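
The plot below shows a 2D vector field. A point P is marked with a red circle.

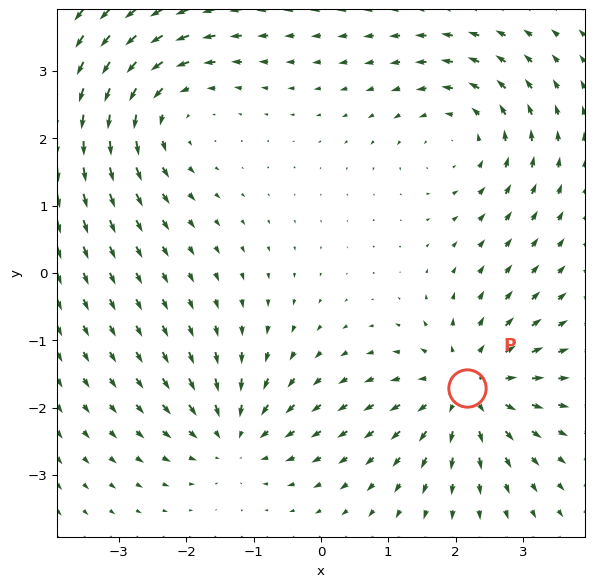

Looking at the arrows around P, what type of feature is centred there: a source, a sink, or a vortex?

source

At P (2.2, -1.7) the arrows spread outward. Divergence about +5, curl ≈0 — positive divergence with near-zero curl is a source.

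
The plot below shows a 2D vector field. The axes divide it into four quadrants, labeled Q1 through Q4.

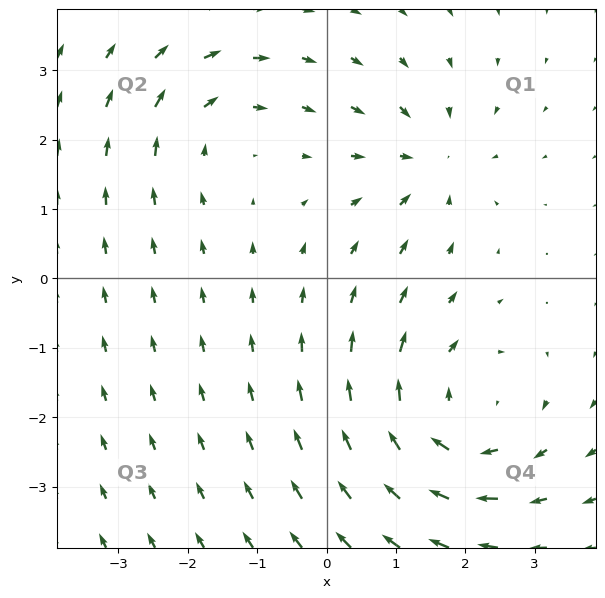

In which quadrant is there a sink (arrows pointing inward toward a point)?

Q1

The sink sits at approximately (1.5, 1.7), which lies in quadrant Q1. The divergence there is about -3, negative as expected for a sink.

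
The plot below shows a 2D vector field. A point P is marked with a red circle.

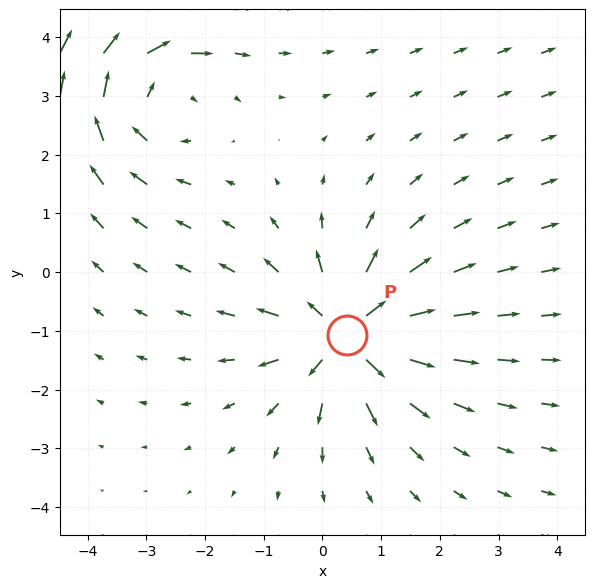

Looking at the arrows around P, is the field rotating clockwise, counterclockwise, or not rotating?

Near P at (0.4, -1.1) the arrows show no circulation. The curl there is ≈0.

not rotating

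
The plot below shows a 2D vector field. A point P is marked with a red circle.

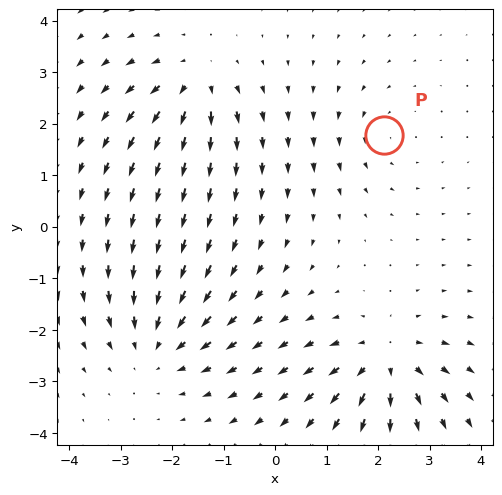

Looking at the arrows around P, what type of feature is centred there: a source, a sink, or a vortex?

At P (2.1, 1.8) the arrows circulate counterclockwise. Divergence ≈0, curl about +3 — near-zero divergence with nonzero curl is a vortex.

vortex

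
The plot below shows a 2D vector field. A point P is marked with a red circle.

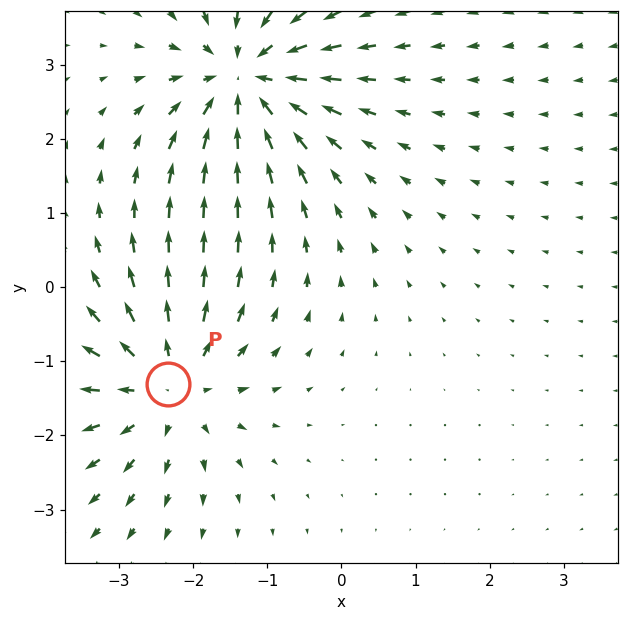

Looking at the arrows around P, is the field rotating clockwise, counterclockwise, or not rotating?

not rotating

Near P at (-2.3, -1.3) the arrows show no circulation. The curl there is ≈0.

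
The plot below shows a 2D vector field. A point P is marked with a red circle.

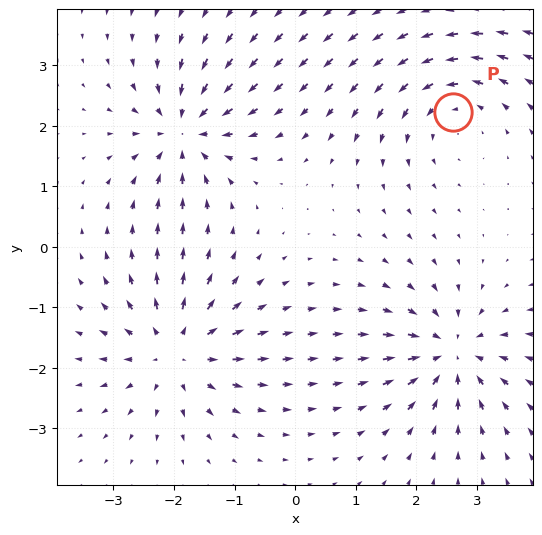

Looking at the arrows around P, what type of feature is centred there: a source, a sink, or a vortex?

vortex

At P (2.6, 2.2) the arrows circulate counterclockwise. Divergence ≈0, curl about +4 — near-zero divergence with nonzero curl is a vortex.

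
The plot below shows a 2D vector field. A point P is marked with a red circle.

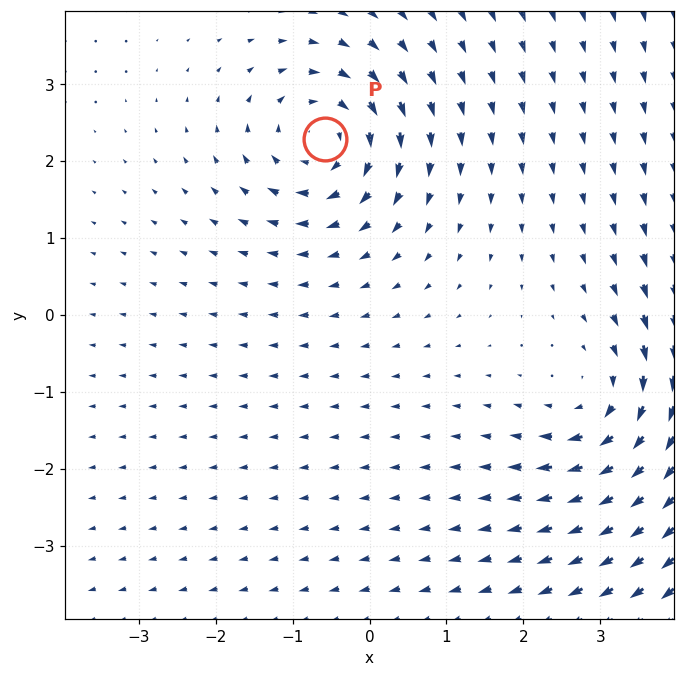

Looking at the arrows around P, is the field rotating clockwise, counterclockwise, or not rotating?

clockwise

Near P at (-0.6, 2.3) the arrows circulate clockwise. The curl (z-component) there is about -5; negative curl means clockwise rotation.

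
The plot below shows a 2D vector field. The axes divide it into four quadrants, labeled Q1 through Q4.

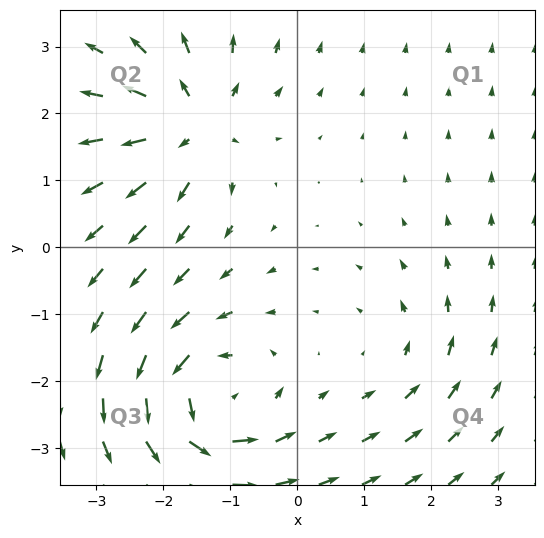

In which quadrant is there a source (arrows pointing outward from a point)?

The source sits at approximately (-1.6, 1.8), which lies in quadrant Q2. The divergence there is about +6, positive as expected for a source.

Q2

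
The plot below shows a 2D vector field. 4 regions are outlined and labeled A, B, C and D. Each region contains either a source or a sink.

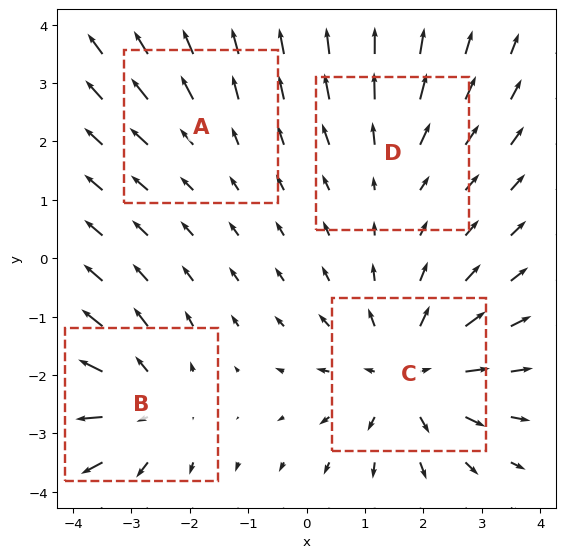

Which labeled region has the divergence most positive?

C

Divergence at each region's feature centre — A: about +2, B: about +4, C: about +6, D: about +3. Region C is most positive.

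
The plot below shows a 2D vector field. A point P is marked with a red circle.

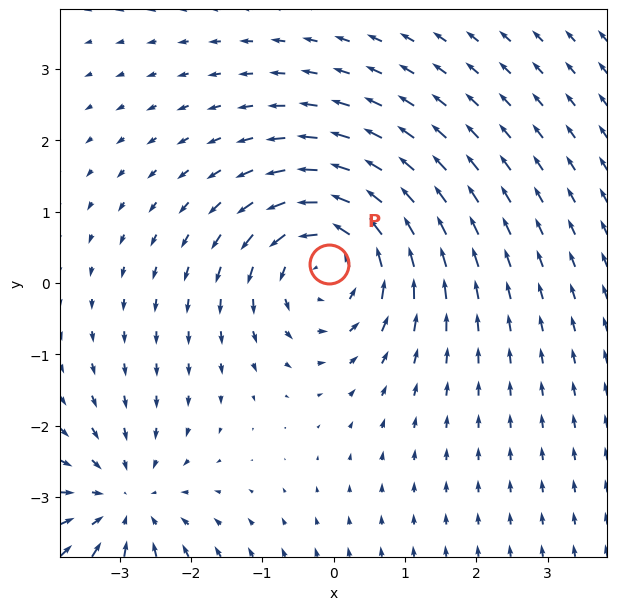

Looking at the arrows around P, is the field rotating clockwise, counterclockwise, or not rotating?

Near P at (-0.1, 0.3) the arrows circulate counterclockwise. The curl (z-component) there is about +5; positive curl means counterclockwise rotation.

counterclockwise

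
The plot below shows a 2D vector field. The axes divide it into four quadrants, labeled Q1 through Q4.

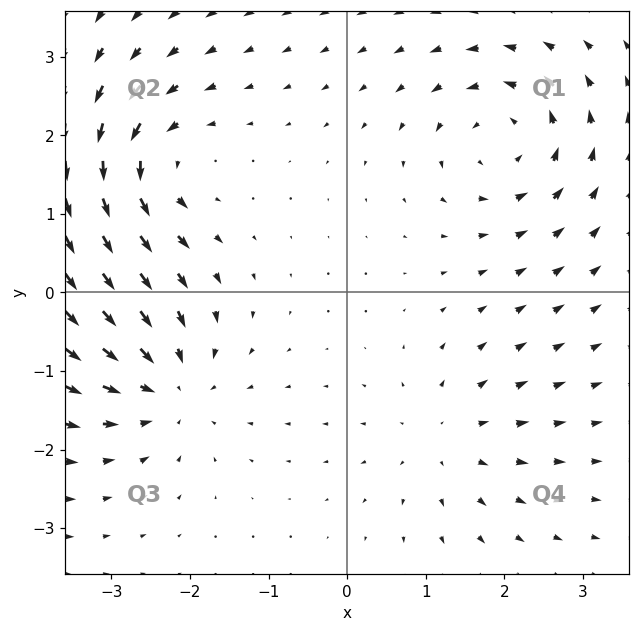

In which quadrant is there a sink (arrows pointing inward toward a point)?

Q3

The sink sits at approximately (-2.3, -1.2), which lies in quadrant Q3. The divergence there is about -5, negative as expected for a sink.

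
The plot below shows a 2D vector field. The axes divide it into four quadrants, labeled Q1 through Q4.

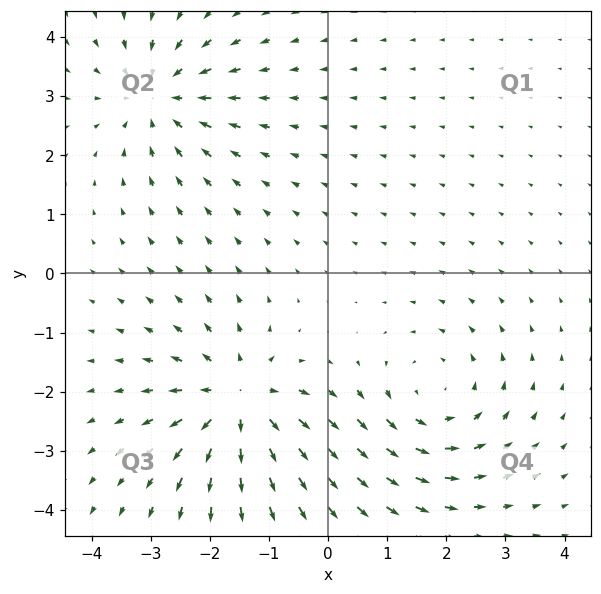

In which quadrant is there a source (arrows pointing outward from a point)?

Q3

The source sits at approximately (-1.5, -2.2), which lies in quadrant Q3. The divergence there is about +5, positive as expected for a source.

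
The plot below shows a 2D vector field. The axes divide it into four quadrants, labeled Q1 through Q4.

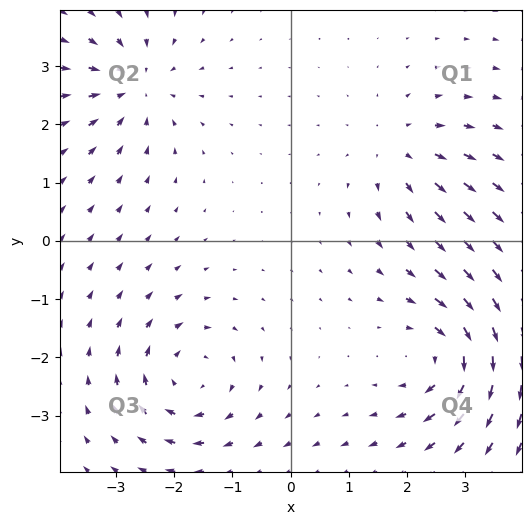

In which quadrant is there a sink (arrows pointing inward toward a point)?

Q2

The sink sits at approximately (-2.7, 2.7), which lies in quadrant Q2. The divergence there is about -5, negative as expected for a sink.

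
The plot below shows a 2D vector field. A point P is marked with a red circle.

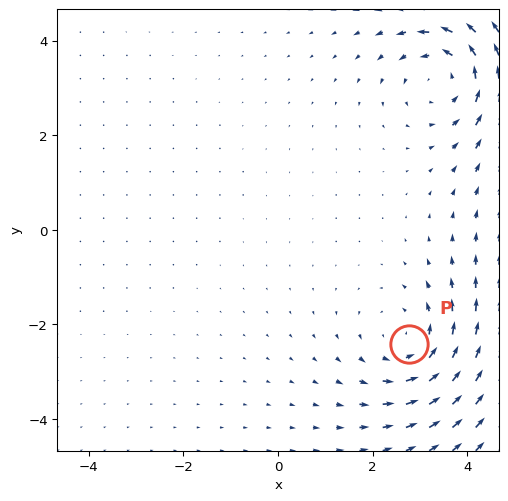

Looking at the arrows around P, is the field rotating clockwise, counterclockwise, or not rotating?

Near P at (2.8, -2.4) the arrows circulate counterclockwise. The curl (z-component) there is about +3; positive curl means counterclockwise rotation.

counterclockwise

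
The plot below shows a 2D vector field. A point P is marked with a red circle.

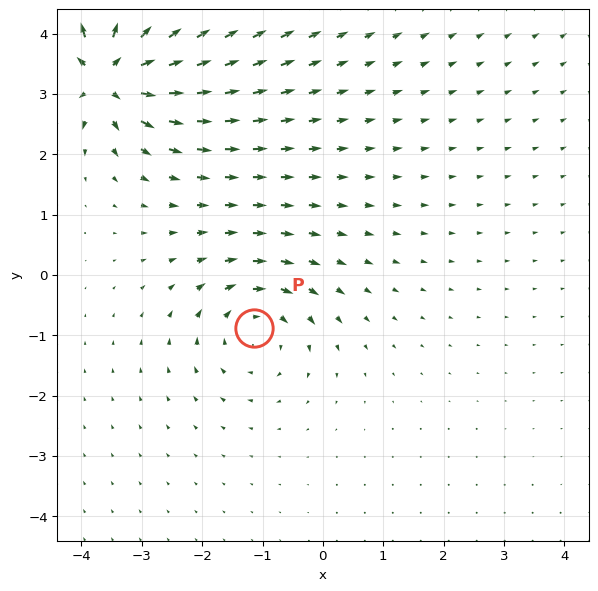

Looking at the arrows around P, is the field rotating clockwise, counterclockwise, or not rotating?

Near P at (-1.1, -0.9) the arrows circulate clockwise. The curl (z-component) there is about -3; negative curl means clockwise rotation.

clockwise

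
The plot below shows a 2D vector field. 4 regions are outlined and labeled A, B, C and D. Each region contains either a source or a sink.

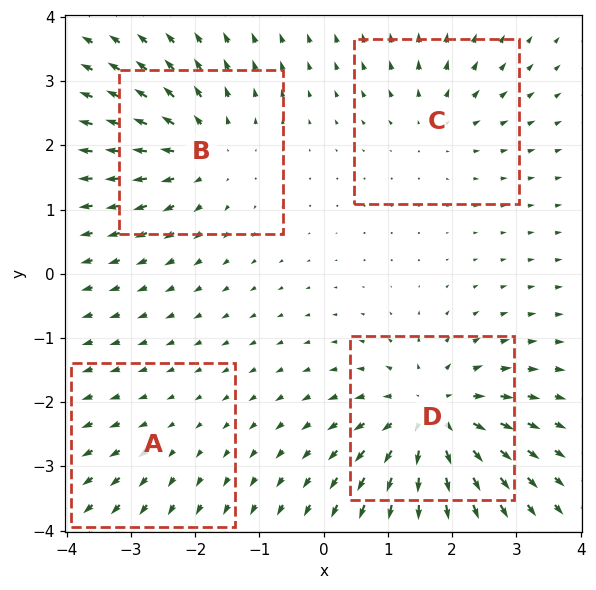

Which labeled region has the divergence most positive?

D

Divergence at each region's feature centre — A: about +2, B: about +5, C: about +4, D: about +7. Region D is most positive.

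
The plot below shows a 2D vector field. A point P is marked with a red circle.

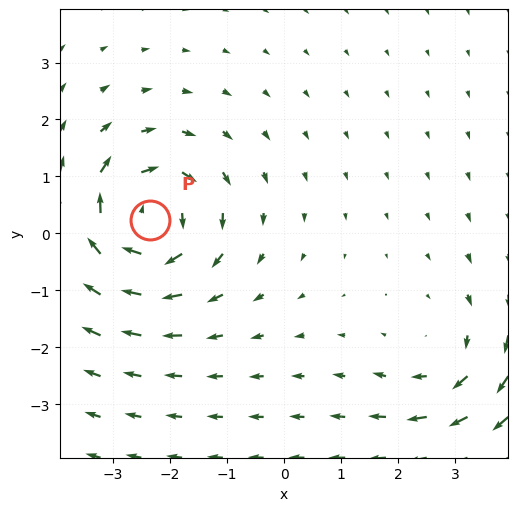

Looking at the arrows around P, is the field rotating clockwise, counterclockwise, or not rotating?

clockwise

Near P at (-2.4, 0.2) the arrows circulate clockwise. The curl (z-component) there is about -6; negative curl means clockwise rotation.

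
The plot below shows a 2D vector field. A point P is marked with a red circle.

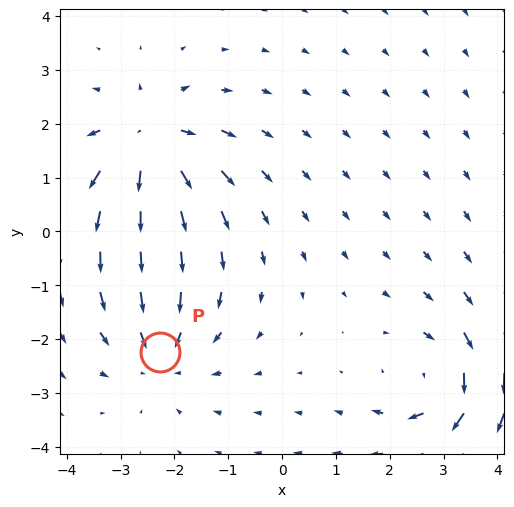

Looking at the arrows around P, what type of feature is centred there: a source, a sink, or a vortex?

sink

At P (-2.3, -2.2) the arrows converge inward. Divergence about -3, curl ≈0 — negative divergence with near-zero curl is a sink.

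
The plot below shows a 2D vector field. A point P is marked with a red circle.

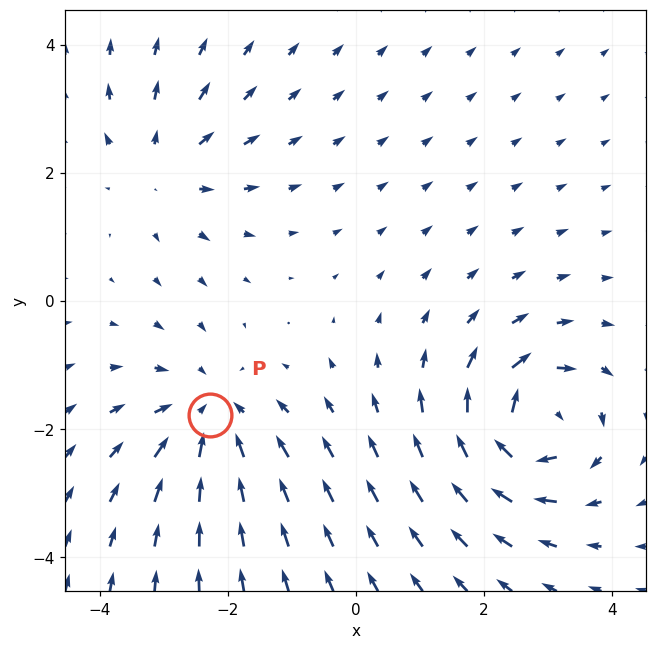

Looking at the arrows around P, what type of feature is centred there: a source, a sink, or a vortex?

At P (-2.3, -1.8) the arrows converge inward. Divergence about -4, curl ≈0 — negative divergence with near-zero curl is a sink.

sink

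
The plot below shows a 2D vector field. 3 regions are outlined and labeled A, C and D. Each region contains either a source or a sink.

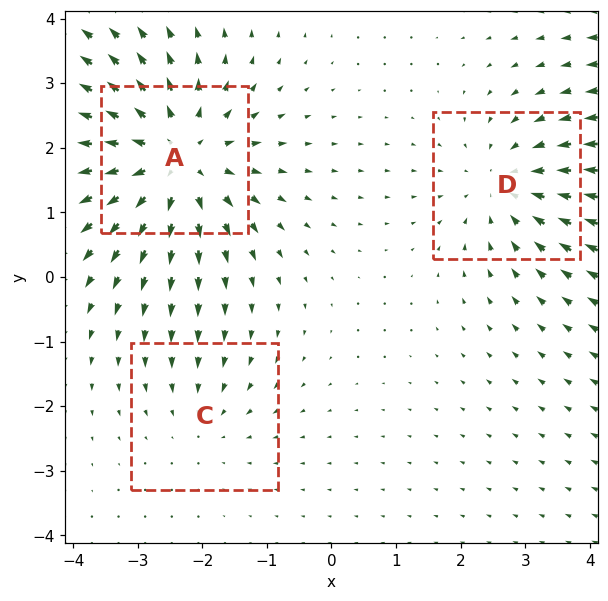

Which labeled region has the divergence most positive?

Divergence at each region's feature centre — A: about +5, C: about -2, D: about -3. Region A is most positive.

A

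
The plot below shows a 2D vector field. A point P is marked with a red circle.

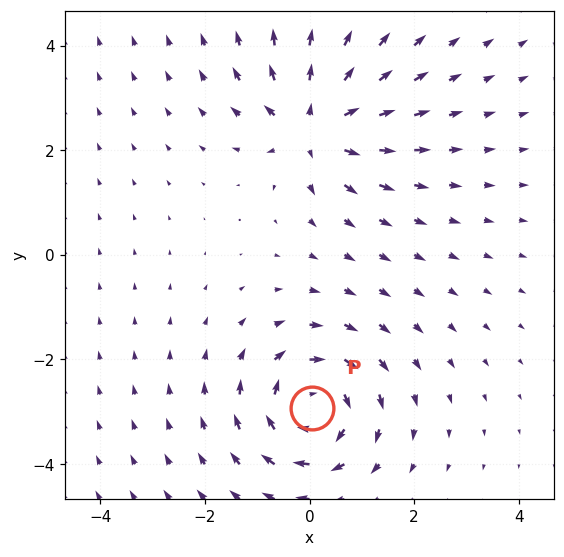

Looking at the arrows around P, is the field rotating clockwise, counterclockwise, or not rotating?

Near P at (0.1, -2.9) the arrows circulate clockwise. The curl (z-component) there is about -5; negative curl means clockwise rotation.

clockwise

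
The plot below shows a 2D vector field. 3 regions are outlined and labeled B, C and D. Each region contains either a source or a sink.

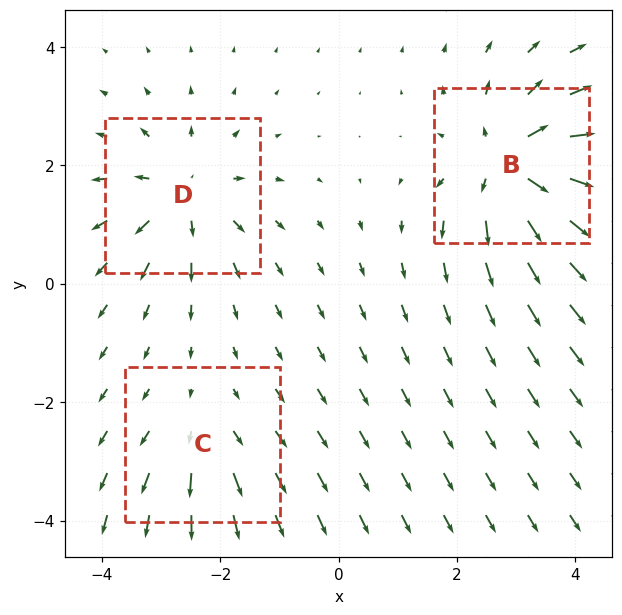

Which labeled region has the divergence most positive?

B

Divergence at each region's feature centre — B: about +6, C: about +2, D: about +4. Region B is most positive.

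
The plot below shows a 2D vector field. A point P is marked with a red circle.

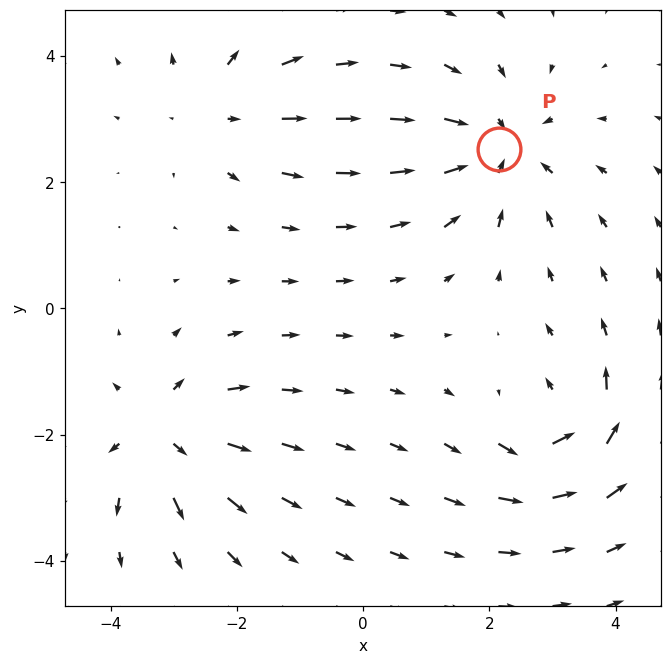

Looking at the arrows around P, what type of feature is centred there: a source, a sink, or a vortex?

sink

At P (2.2, 2.5) the arrows converge inward. Divergence about -5, curl ≈0 — negative divergence with near-zero curl is a sink.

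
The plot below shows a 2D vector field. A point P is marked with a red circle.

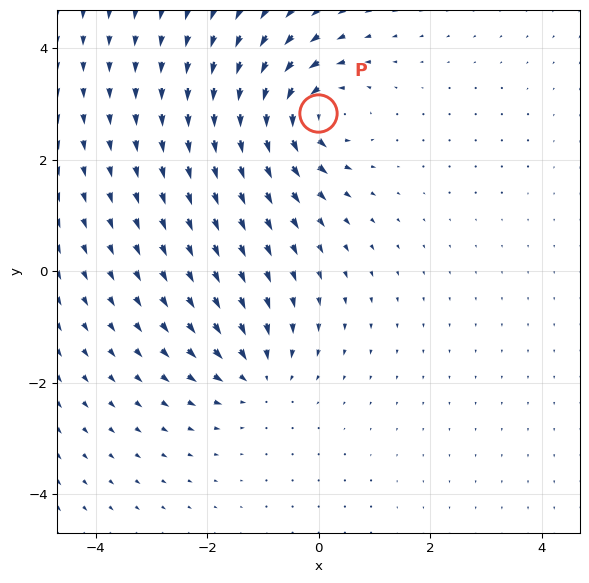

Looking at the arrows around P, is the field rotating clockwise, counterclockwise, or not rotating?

counterclockwise

Near P at (-0.0, 2.8) the arrows circulate counterclockwise. The curl (z-component) there is about +6; positive curl means counterclockwise rotation.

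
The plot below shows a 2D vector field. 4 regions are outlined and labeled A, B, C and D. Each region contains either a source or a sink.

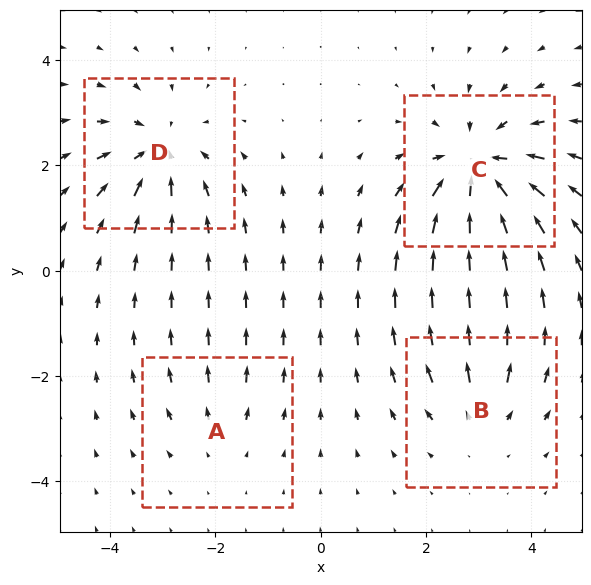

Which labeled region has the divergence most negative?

Divergence at each region's feature centre — A: about +2, B: about +3, C: about -7, D: about -5. Region C is most negative.

C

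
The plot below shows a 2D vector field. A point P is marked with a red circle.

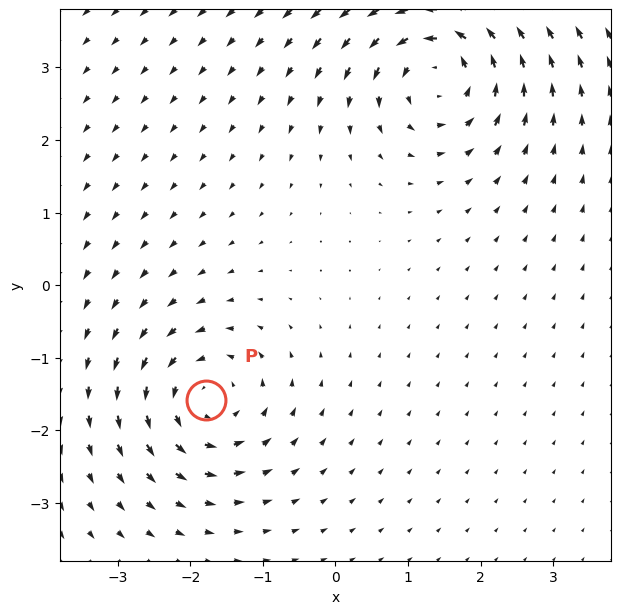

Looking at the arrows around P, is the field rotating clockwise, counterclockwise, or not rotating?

counterclockwise

Near P at (-1.8, -1.6) the arrows circulate counterclockwise. The curl (z-component) there is about +5; positive curl means counterclockwise rotation.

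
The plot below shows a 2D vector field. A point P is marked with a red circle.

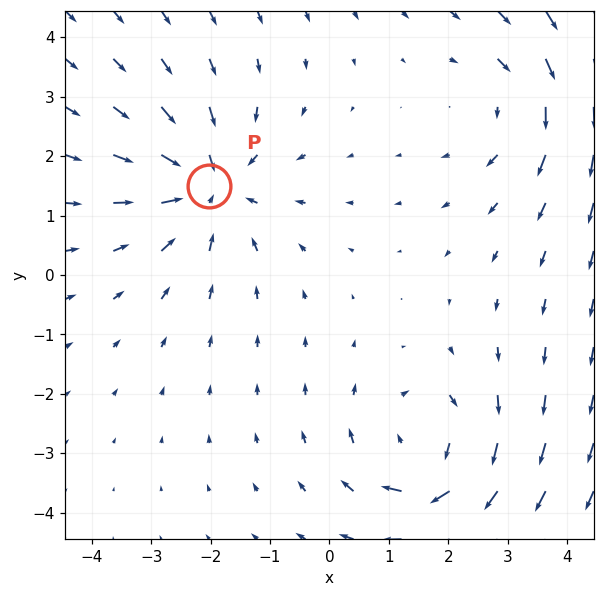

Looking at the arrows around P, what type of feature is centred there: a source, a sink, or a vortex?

sink

At P (-2.0, 1.5) the arrows converge inward. Divergence about -4, curl ≈0 — negative divergence with near-zero curl is a sink.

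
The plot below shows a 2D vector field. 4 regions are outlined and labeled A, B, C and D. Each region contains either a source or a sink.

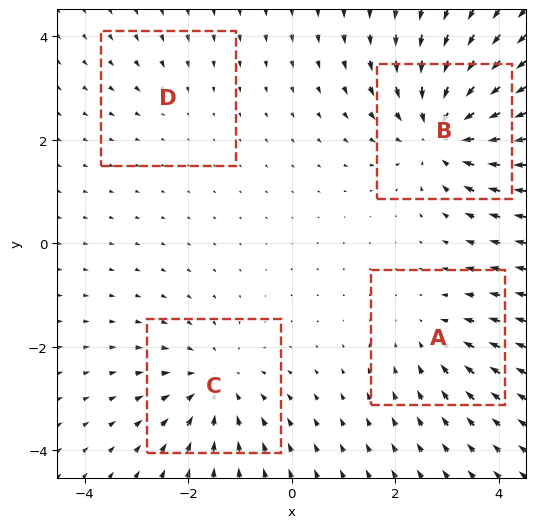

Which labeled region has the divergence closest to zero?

Divergence at each region's feature centre — A: about -3, B: about -7, C: about -4, D: about -2. Region D is closest to zero.

D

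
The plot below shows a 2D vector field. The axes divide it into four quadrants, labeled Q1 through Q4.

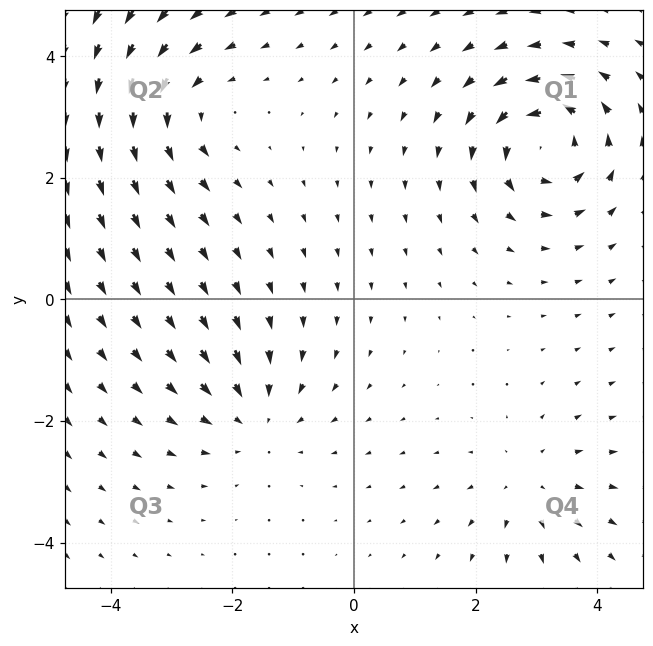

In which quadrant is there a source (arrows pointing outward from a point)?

Q4

The source sits at approximately (2.9, -3.0), which lies in quadrant Q4. The divergence there is about +3, positive as expected for a source.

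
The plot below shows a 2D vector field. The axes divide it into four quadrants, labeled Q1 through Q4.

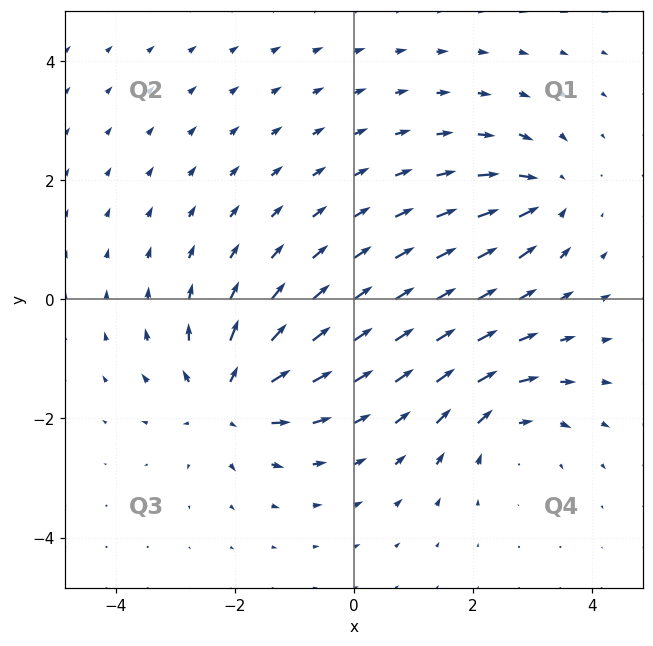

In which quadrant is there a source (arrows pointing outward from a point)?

The source sits at approximately (-2.1, -1.7), which lies in quadrant Q3. The divergence there is about +5, positive as expected for a source.

Q3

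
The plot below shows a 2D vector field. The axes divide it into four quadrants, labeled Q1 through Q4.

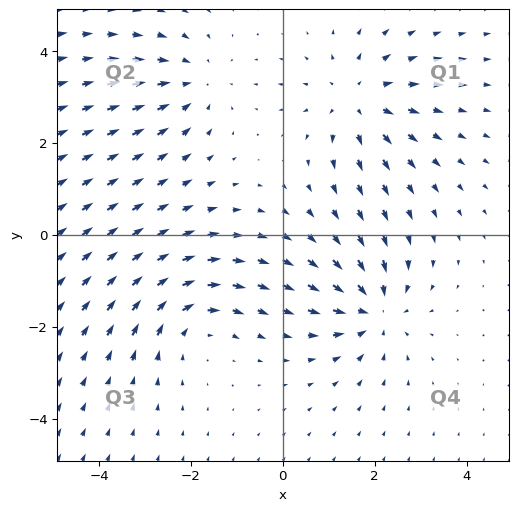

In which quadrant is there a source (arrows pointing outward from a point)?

The source sits at approximately (1.6, 2.9), which lies in quadrant Q1. The divergence there is about +3, positive as expected for a source.

Q1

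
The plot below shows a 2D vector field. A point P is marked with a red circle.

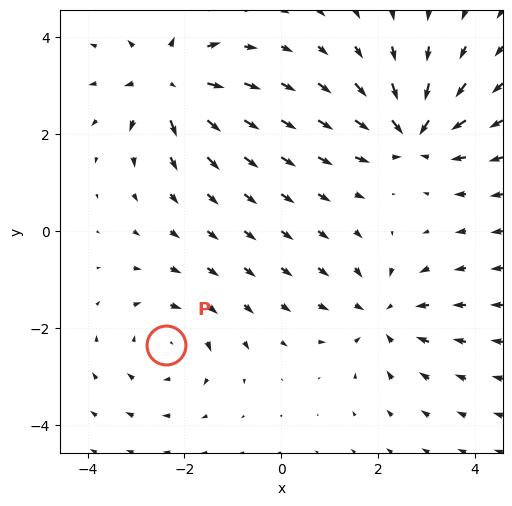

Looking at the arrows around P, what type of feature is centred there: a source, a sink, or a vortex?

At P (-2.4, -2.4) the arrows circulate clockwise. Divergence ≈0, curl about -3 — near-zero divergence with nonzero curl is a vortex.

vortex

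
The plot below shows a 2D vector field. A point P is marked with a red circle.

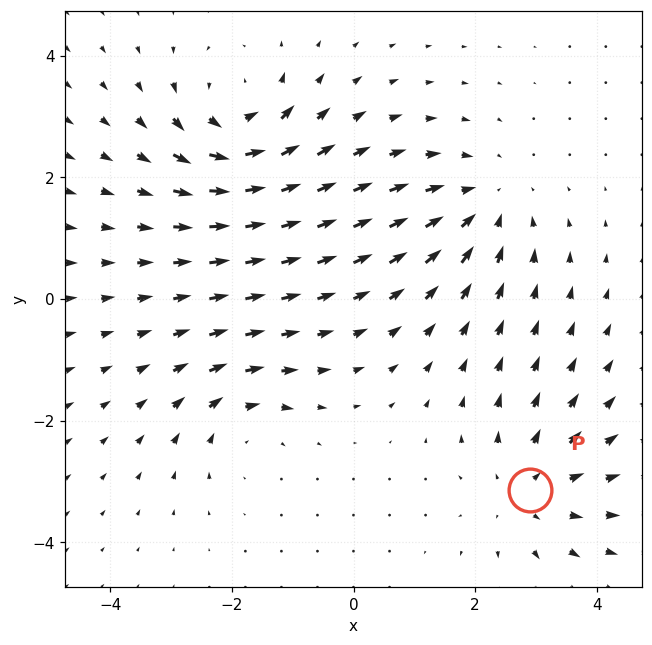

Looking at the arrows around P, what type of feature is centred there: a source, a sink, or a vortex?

At P (2.9, -3.1) the arrows spread outward. Divergence about +4, curl ≈0 — positive divergence with near-zero curl is a source.

source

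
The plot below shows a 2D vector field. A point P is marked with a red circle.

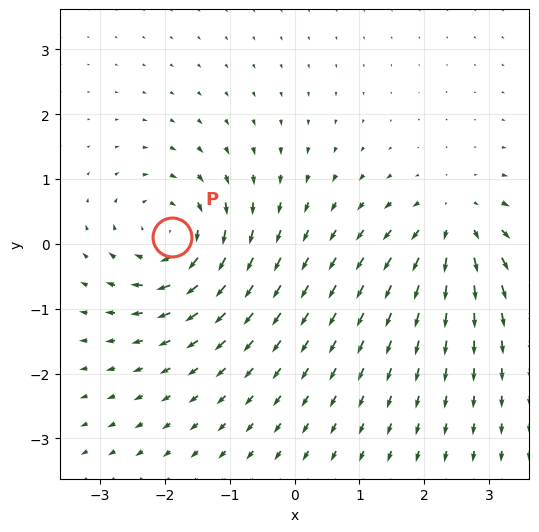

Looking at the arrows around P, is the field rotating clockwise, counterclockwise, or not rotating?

clockwise

Near P at (-1.9, 0.1) the arrows circulate clockwise. The curl (z-component) there is about -6; negative curl means clockwise rotation.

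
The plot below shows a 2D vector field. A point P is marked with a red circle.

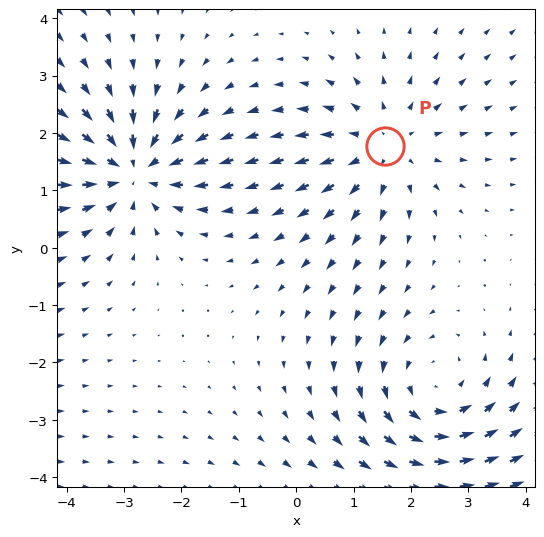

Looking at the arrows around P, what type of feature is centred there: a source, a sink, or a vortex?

At P (1.5, 1.8) the arrows spread outward. Divergence about +3, curl ≈0 — positive divergence with near-zero curl is a source.

source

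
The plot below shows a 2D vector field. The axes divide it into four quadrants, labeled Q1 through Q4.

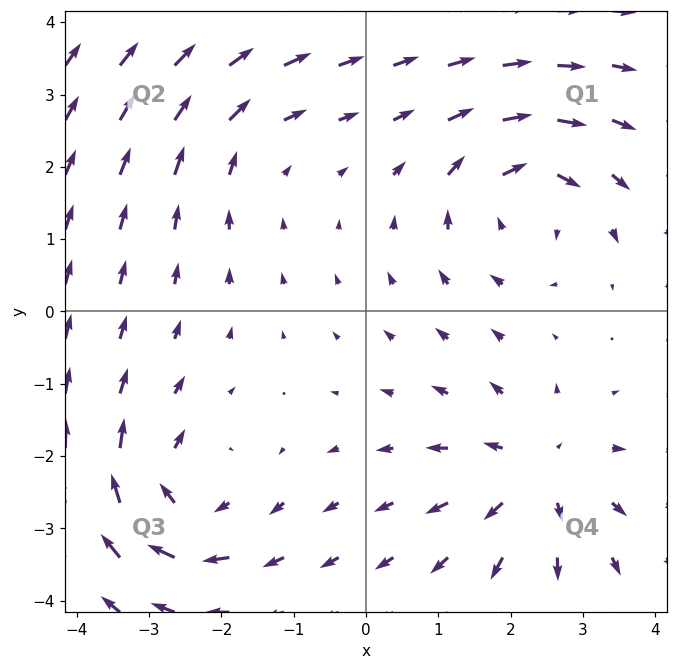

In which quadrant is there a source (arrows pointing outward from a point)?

The source sits at approximately (2.4, -2.3), which lies in quadrant Q4. The divergence there is about +4, positive as expected for a source.

Q4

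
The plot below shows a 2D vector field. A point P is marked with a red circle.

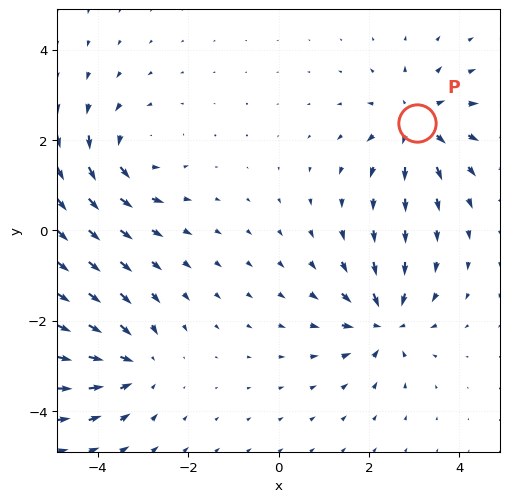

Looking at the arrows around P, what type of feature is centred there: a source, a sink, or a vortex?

At P (3.1, 2.4) the arrows spread outward. Divergence about +5, curl ≈0 — positive divergence with near-zero curl is a source.

source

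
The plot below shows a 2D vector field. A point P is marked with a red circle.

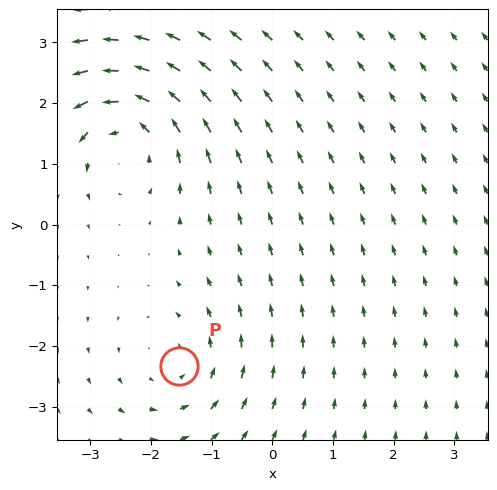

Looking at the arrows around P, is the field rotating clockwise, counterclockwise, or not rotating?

Near P at (-1.5, -2.3) the arrows circulate counterclockwise. The curl (z-component) there is about +2; positive curl means counterclockwise rotation.

counterclockwise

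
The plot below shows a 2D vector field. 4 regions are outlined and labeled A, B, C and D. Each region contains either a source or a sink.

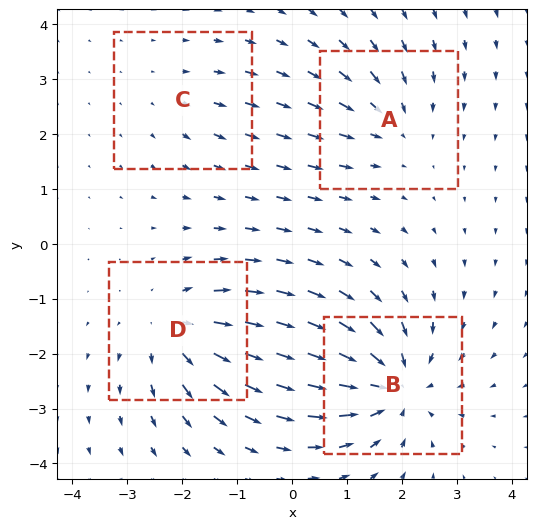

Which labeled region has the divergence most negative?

B

Divergence at each region's feature centre — A: about -3, B: about -7, C: about +2, D: about +5. Region B is most negative.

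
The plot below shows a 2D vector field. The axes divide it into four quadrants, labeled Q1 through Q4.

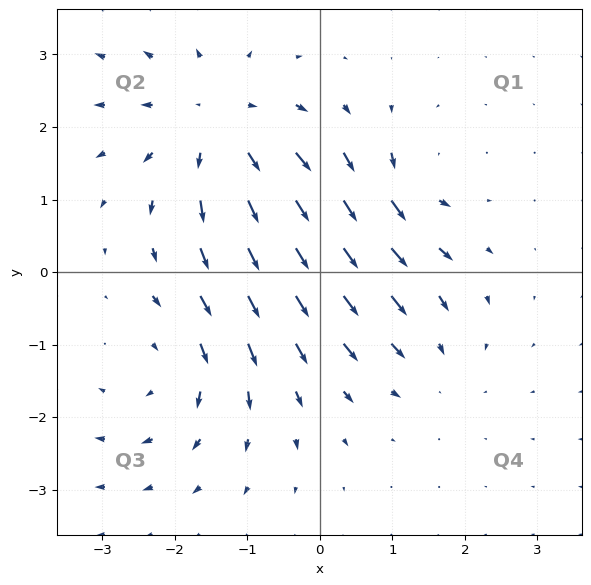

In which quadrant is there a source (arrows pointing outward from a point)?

Q2

The source sits at approximately (-1.4, 2.0), which lies in quadrant Q2. The divergence there is about +4, positive as expected for a source.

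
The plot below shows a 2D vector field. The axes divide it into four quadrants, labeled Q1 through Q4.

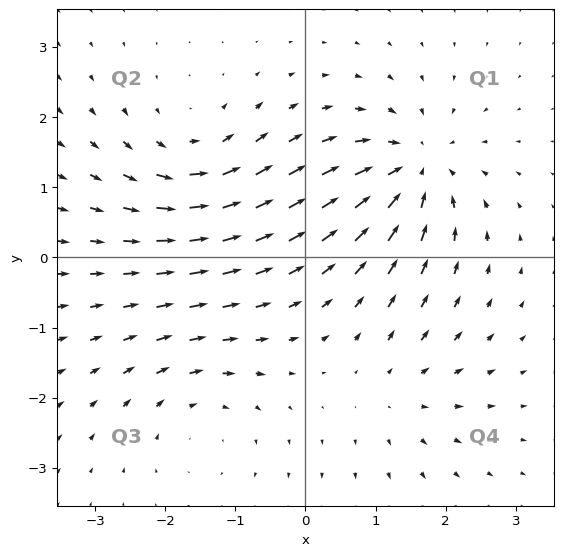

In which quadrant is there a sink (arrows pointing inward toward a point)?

Q1

The sink sits at approximately (1.6, 1.3), which lies in quadrant Q1. The divergence there is about -6, negative as expected for a sink.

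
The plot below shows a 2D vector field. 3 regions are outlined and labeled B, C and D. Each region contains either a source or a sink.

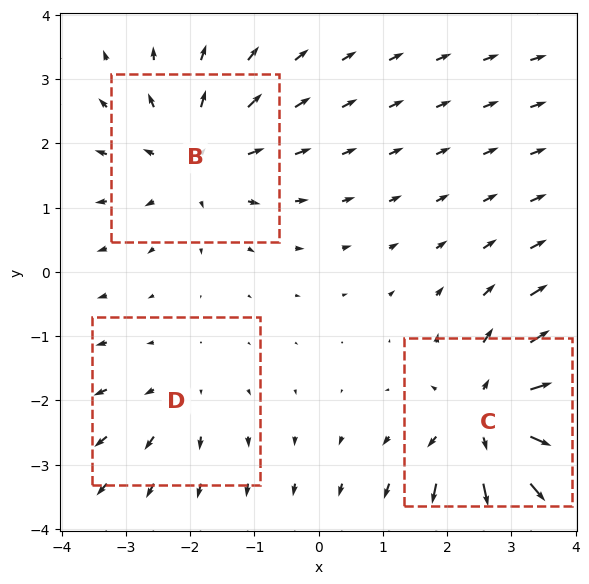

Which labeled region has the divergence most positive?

C

Divergence at each region's feature centre — B: about +3, C: about +5, D: about +2. Region C is most positive.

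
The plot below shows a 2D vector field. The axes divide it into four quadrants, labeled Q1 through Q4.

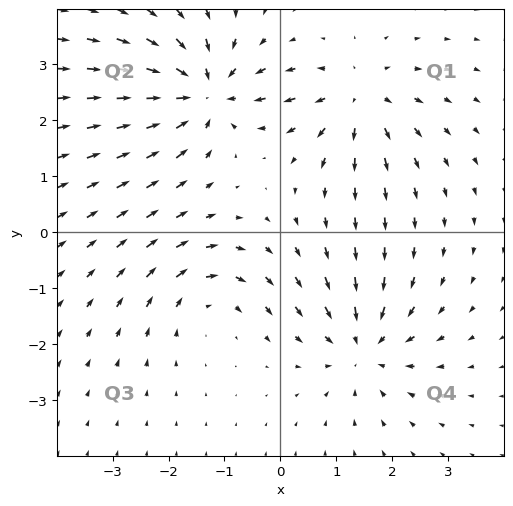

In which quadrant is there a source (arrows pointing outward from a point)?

The source sits at approximately (1.4, 2.4), which lies in quadrant Q1. The divergence there is about +5, positive as expected for a source.

Q1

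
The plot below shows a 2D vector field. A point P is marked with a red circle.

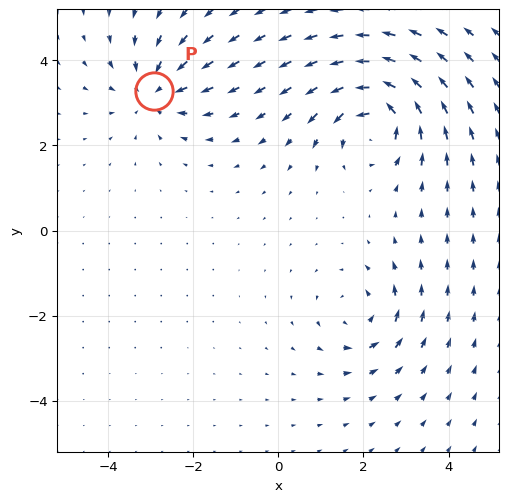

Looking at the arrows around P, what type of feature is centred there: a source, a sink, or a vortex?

At P (-2.9, 3.3) the arrows converge inward. Divergence about -4, curl ≈0 — negative divergence with near-zero curl is a sink.

sink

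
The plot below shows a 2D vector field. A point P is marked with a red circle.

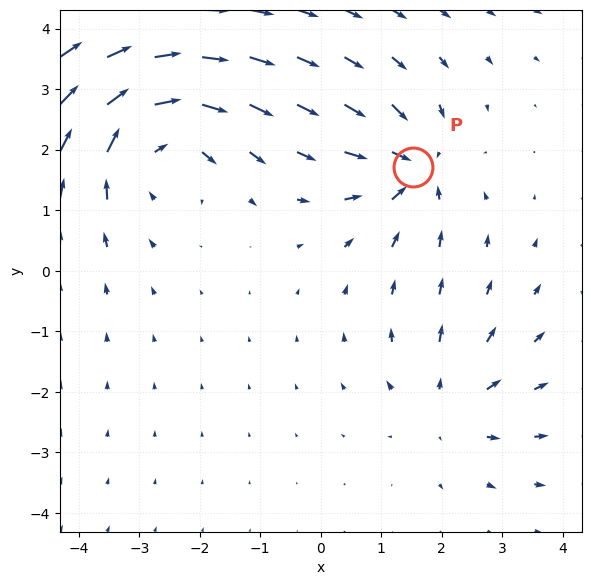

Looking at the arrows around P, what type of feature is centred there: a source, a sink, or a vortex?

At P (1.5, 1.7) the arrows converge inward. Divergence about -5, curl ≈0 — negative divergence with near-zero curl is a sink.

sink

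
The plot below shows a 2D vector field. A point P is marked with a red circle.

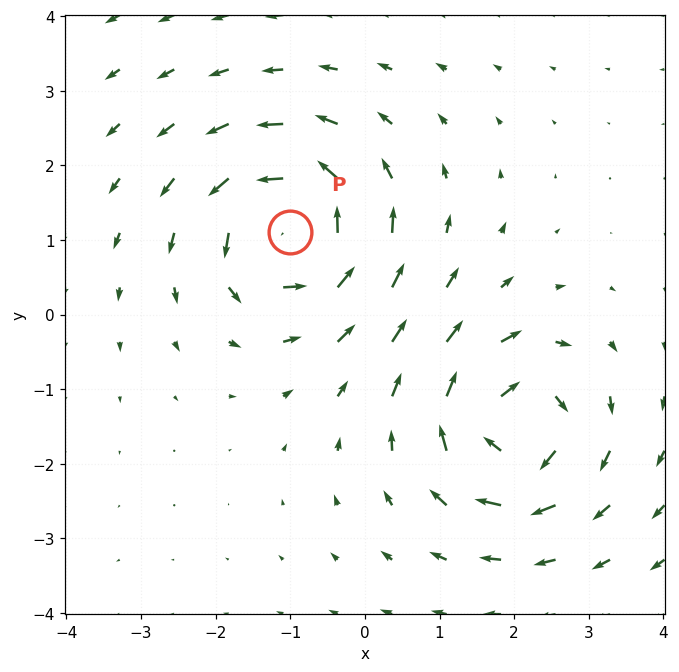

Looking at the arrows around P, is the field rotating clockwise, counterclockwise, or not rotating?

Near P at (-1.0, 1.1) the arrows circulate counterclockwise. The curl (z-component) there is about +7; positive curl means counterclockwise rotation.

counterclockwise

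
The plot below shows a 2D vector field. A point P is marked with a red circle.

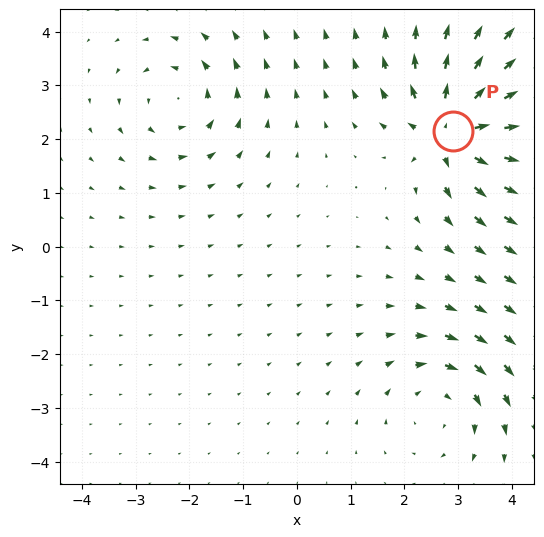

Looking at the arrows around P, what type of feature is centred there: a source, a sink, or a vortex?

source

At P (2.9, 2.2) the arrows spread outward. Divergence about +7, curl ≈0 — positive divergence with near-zero curl is a source.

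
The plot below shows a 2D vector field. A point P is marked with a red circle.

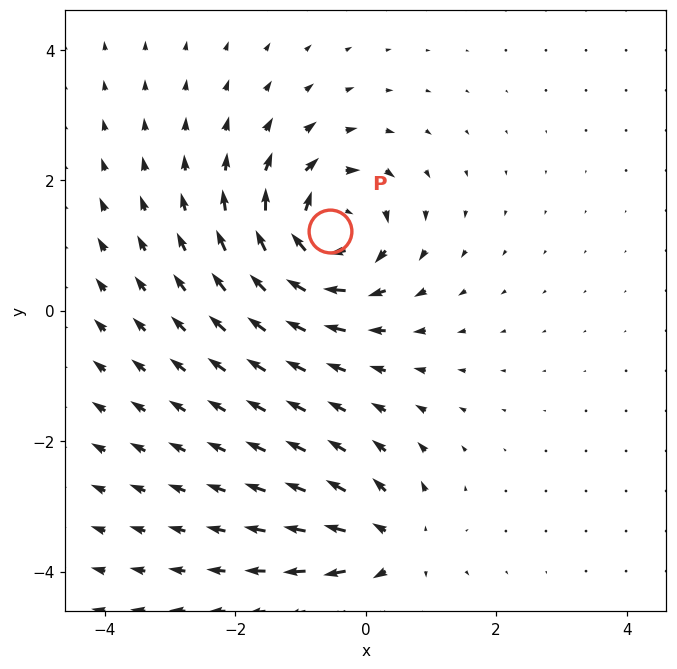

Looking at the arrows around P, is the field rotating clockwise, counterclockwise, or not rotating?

Near P at (-0.5, 1.2) the arrows circulate clockwise. The curl (z-component) there is about -5; negative curl means clockwise rotation.

clockwise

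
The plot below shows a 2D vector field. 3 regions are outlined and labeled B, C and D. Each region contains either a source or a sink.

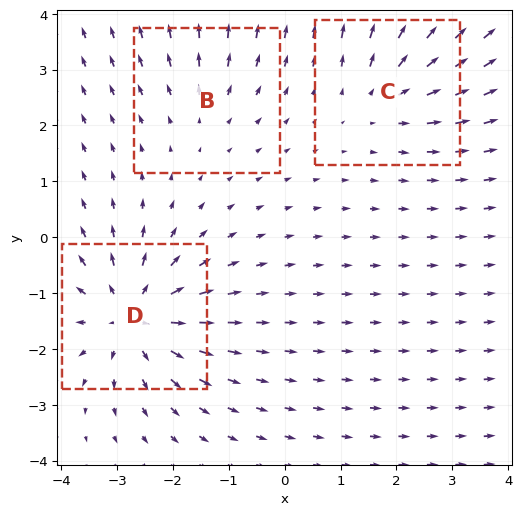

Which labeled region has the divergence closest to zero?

Divergence at each region's feature centre — B: about +2, C: about +3, D: about +5. Region B is closest to zero.

B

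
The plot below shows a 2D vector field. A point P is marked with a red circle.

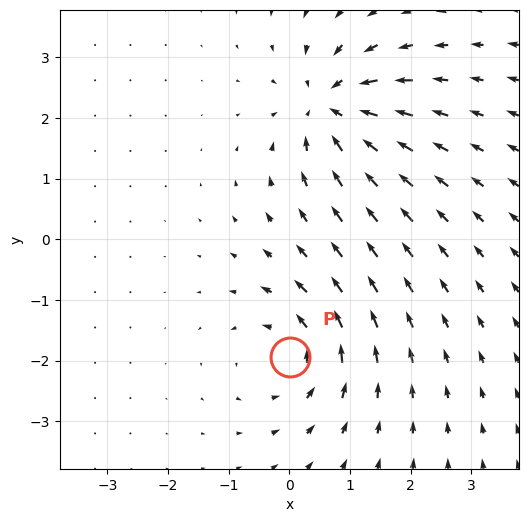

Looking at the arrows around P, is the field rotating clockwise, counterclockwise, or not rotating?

counterclockwise

Near P at (0.0, -1.9) the arrows circulate counterclockwise. The curl (z-component) there is about +4; positive curl means counterclockwise rotation.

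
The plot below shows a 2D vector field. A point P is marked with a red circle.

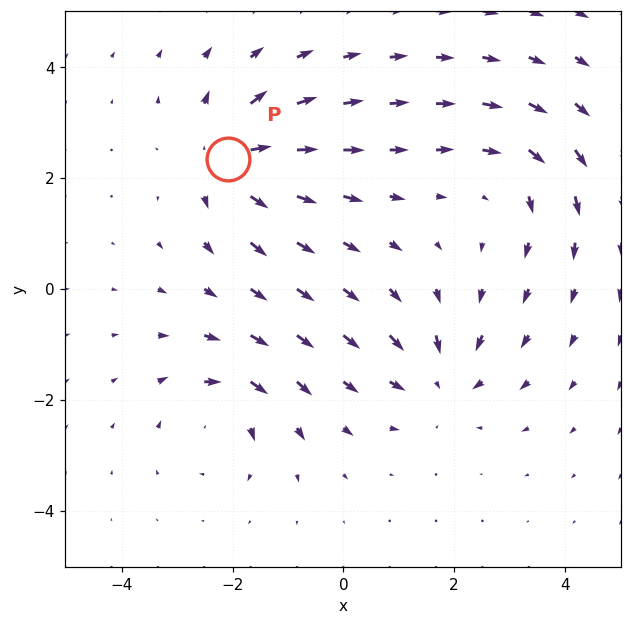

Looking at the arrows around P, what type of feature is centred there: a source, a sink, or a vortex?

source

At P (-2.1, 2.3) the arrows spread outward. Divergence about +6, curl ≈0 — positive divergence with near-zero curl is a source.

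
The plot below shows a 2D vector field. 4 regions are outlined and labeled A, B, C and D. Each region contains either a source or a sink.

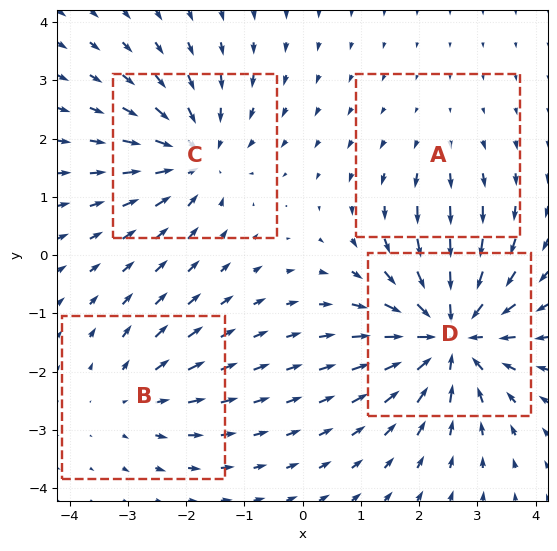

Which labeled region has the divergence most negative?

Divergence at each region's feature centre — A: about +2, B: about +3, C: about -5, D: about -7. Region D is most negative.

D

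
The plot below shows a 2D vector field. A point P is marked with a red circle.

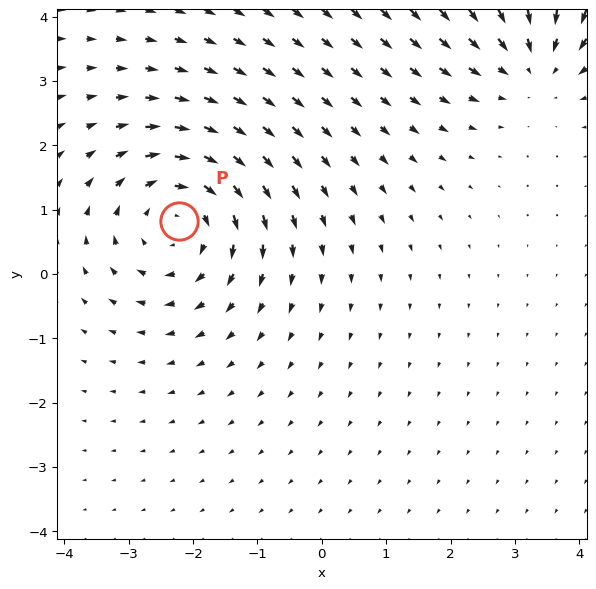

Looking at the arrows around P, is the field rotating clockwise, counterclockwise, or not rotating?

clockwise

Near P at (-2.2, 0.8) the arrows circulate clockwise. The curl (z-component) there is about -4; negative curl means clockwise rotation.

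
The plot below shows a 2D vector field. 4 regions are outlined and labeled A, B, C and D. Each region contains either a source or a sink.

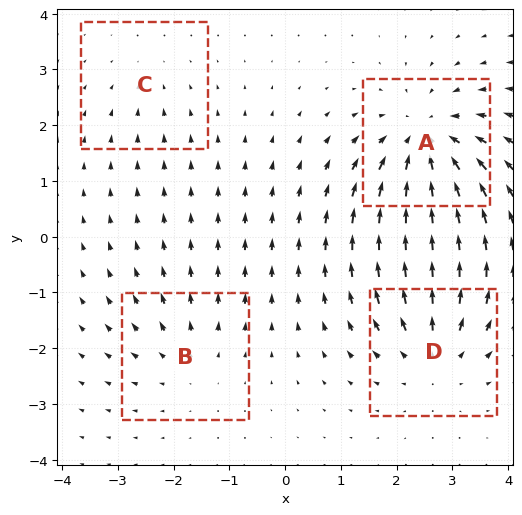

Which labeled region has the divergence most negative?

A

Divergence at each region's feature centre — A: about -6, B: about +3, C: about -2, D: about +5. Region A is most negative.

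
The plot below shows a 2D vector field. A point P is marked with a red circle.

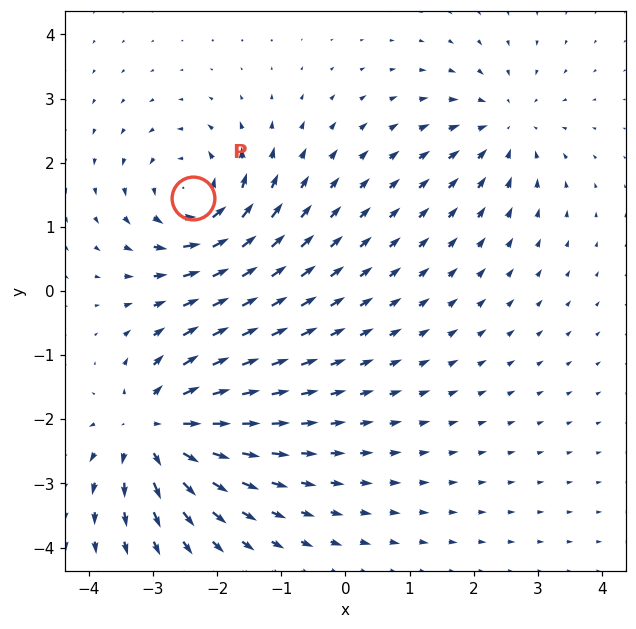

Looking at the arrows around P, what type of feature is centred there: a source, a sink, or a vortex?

vortex

At P (-2.4, 1.5) the arrows circulate counterclockwise. Divergence ≈0, curl about +4 — near-zero divergence with nonzero curl is a vortex.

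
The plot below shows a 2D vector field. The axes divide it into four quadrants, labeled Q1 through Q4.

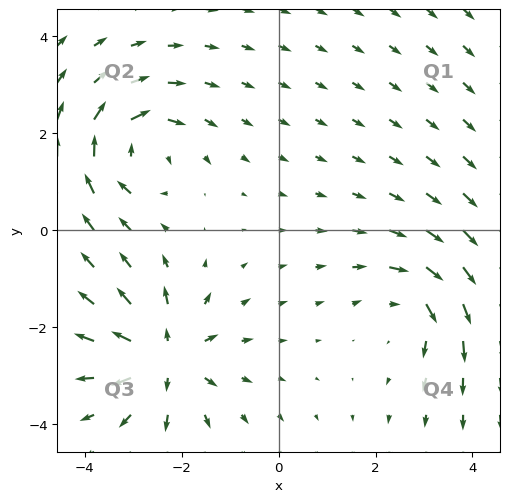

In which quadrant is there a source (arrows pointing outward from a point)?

Q3

The source sits at approximately (-2.4, -2.6), which lies in quadrant Q3. The divergence there is about +5, positive as expected for a source.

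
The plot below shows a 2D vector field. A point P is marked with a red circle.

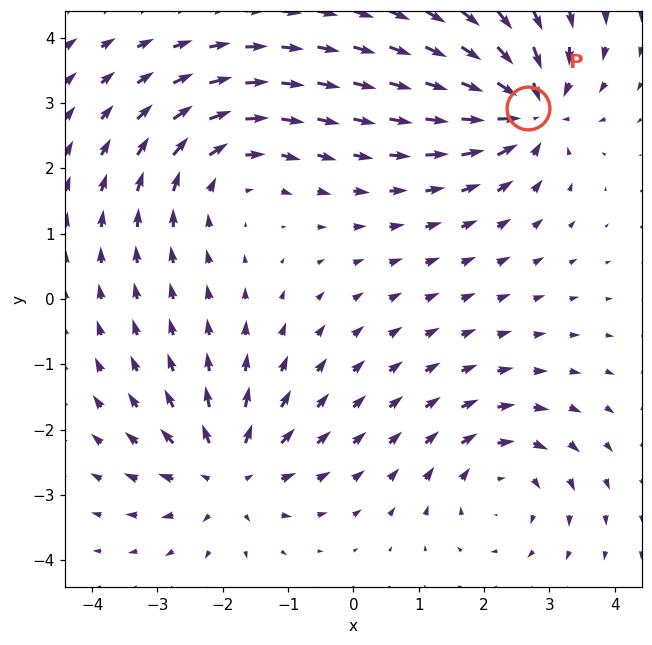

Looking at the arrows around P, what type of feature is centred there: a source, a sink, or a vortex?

At P (2.7, 2.9) the arrows converge inward. Divergence about -7, curl ≈0 — negative divergence with near-zero curl is a sink.

sink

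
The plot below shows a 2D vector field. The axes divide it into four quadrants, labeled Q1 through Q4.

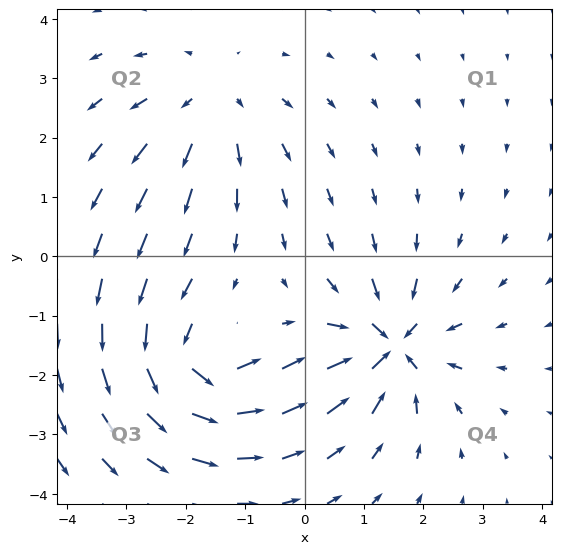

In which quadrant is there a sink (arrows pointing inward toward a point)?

The sink sits at approximately (1.5, -1.5), which lies in quadrant Q4. The divergence there is about -6, negative as expected for a sink.

Q4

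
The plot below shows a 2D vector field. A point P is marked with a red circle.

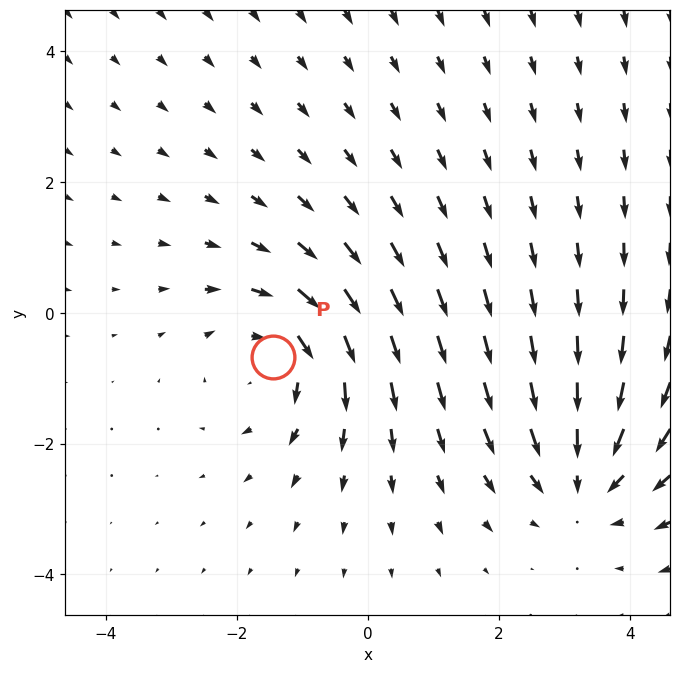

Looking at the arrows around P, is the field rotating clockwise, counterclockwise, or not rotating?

clockwise

Near P at (-1.4, -0.7) the arrows circulate clockwise. The curl (z-component) there is about -3; negative curl means clockwise rotation.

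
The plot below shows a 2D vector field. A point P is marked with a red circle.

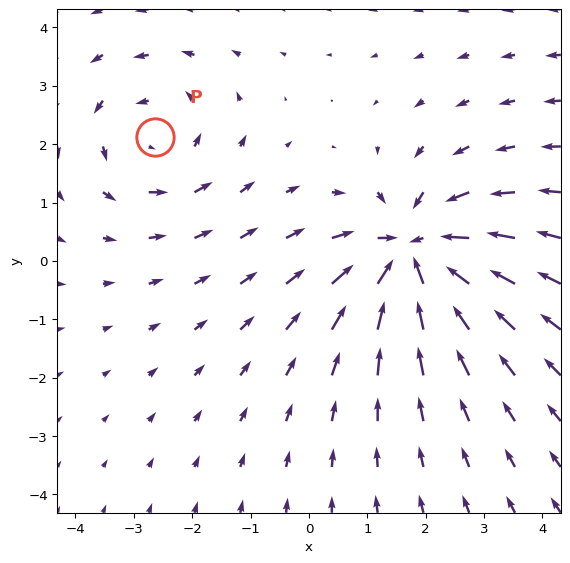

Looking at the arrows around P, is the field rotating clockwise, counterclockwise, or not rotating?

Near P at (-2.6, 2.1) the arrows circulate counterclockwise. The curl (z-component) there is about +3; positive curl means counterclockwise rotation.

counterclockwise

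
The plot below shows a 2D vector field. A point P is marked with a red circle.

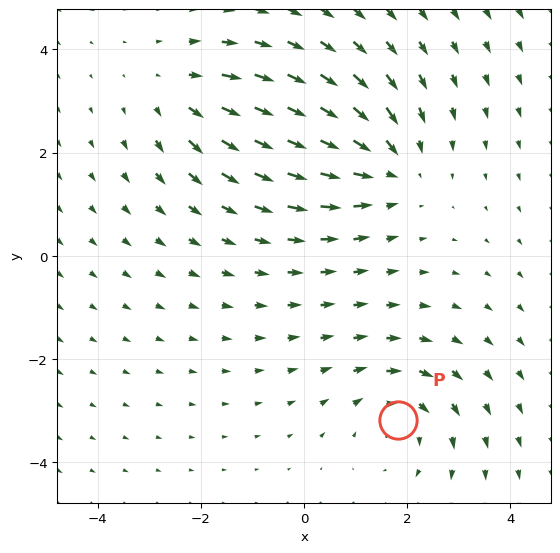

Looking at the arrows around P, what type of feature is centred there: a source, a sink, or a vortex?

vortex

At P (1.8, -3.2) the arrows circulate clockwise. Divergence ≈0, curl about -3 — near-zero divergence with nonzero curl is a vortex.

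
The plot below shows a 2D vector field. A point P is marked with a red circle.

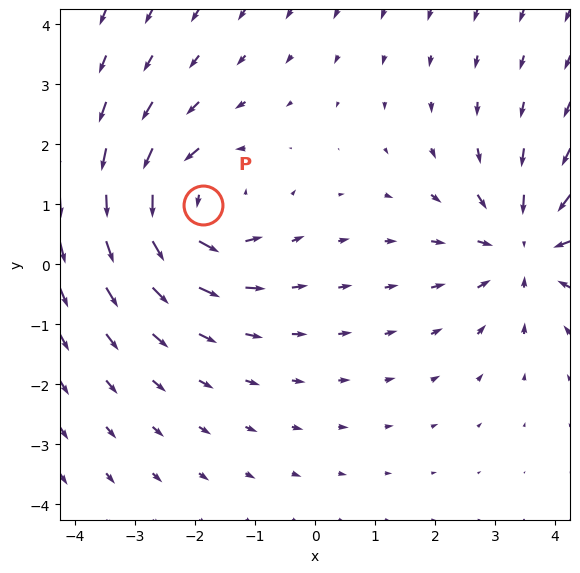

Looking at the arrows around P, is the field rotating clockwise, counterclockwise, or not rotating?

Near P at (-1.9, 1.0) the arrows circulate counterclockwise. The curl (z-component) there is about +4; positive curl means counterclockwise rotation.

counterclockwise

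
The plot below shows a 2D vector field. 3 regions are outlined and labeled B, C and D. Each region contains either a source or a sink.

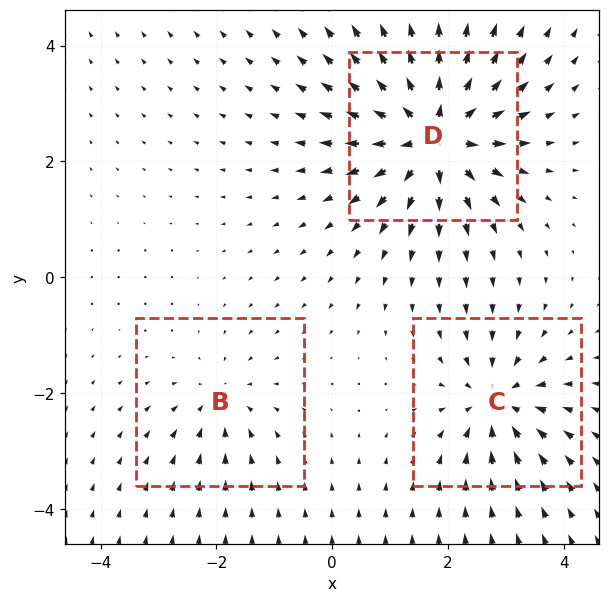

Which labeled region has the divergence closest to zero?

Divergence at each region's feature centre — B: about -3, C: about -4, D: about +6. Region B is closest to zero.

B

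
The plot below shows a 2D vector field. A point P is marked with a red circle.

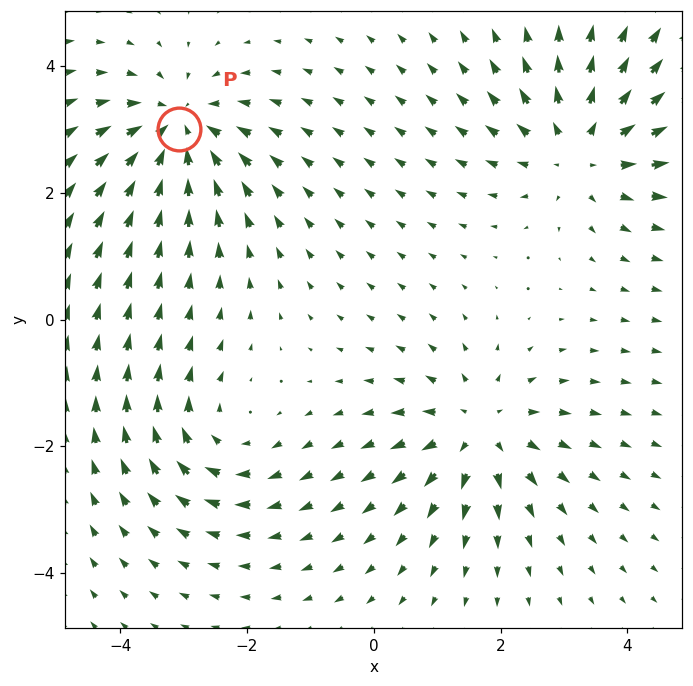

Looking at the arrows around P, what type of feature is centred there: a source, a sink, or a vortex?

sink

At P (-3.1, 3.0) the arrows converge inward. Divergence about -5, curl ≈0 — negative divergence with near-zero curl is a sink.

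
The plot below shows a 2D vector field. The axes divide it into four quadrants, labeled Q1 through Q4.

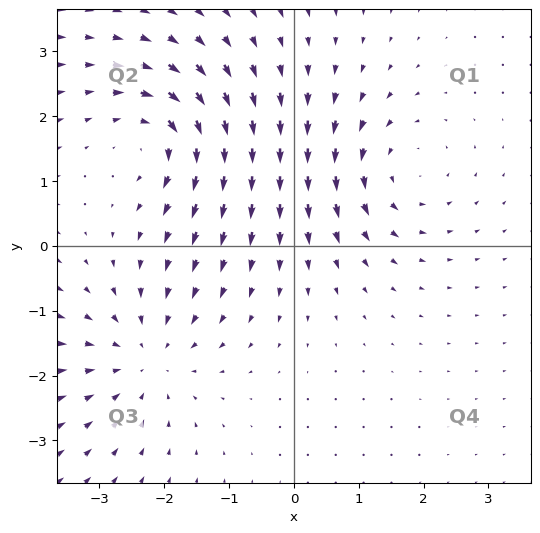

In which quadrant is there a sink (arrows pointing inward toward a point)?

Q3

The sink sits at approximately (-2.3, -1.7), which lies in quadrant Q3. The divergence there is about -3, negative as expected for a sink.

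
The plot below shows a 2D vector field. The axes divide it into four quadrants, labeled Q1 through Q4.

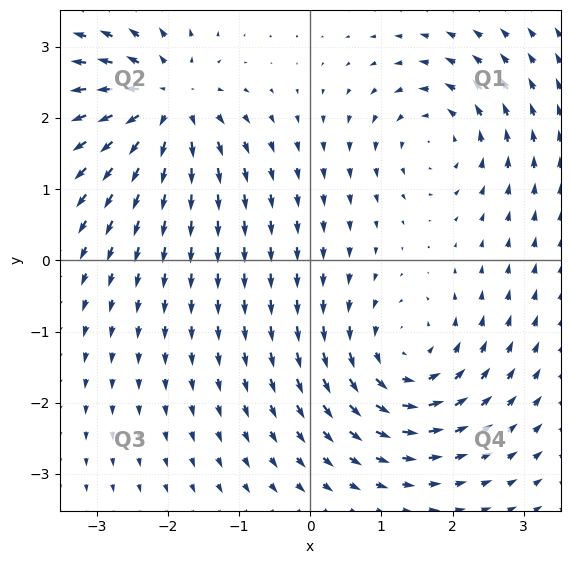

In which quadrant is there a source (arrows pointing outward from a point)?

Q2

The source sits at approximately (-2.0, 2.2), which lies in quadrant Q2. The divergence there is about +7, positive as expected for a source.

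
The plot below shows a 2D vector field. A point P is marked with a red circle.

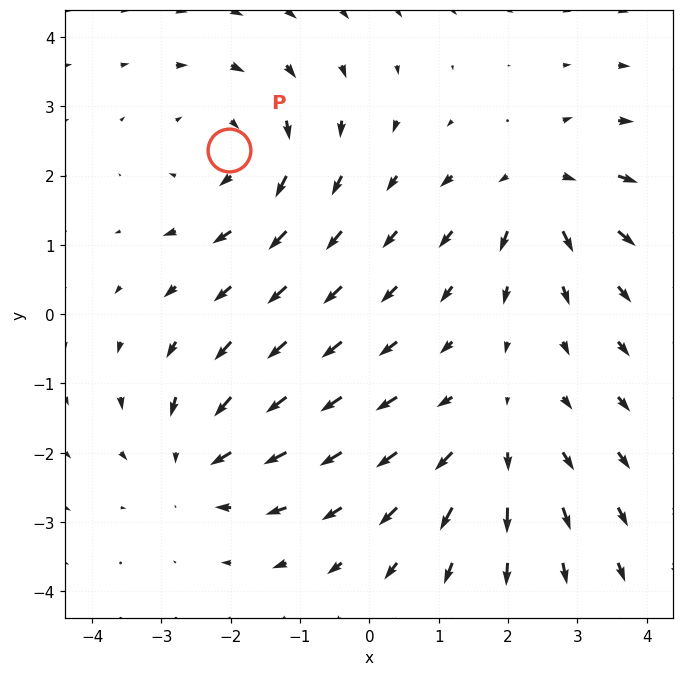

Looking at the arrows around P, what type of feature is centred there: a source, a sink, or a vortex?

vortex

At P (-2.0, 2.4) the arrows circulate clockwise. Divergence ≈0, curl about -3 — near-zero divergence with nonzero curl is a vortex.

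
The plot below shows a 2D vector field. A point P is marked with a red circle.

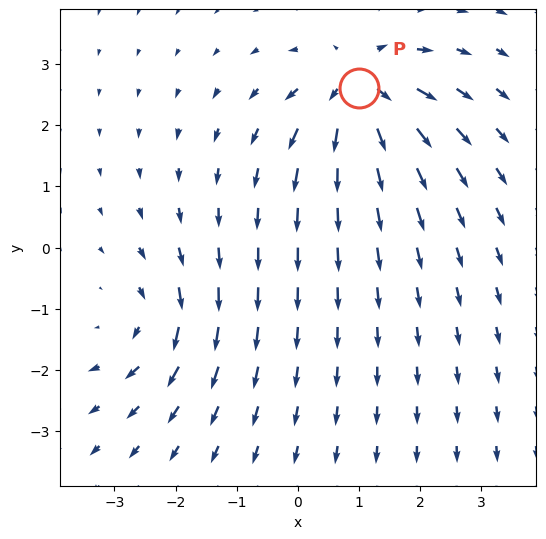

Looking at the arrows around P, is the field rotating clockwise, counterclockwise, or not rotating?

not rotating

Near P at (1.0, 2.6) the arrows show no circulation. The curl there is ≈0.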